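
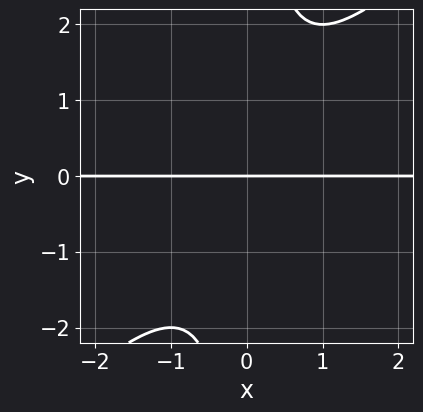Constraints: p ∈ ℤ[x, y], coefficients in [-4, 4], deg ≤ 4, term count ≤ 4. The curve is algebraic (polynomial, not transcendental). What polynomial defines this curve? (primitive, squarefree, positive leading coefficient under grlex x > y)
x^2*y - x*y^2 + y

deg p = 3. The shape is more complex than any degree-2 curve.
From the visible intercepts: every point of the x-axis in the box is on the curve; it crosses the y-axis at the gridline y = 0.
Together with the visible shape, these determine p as stated.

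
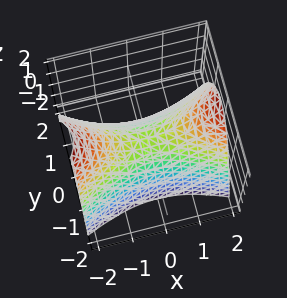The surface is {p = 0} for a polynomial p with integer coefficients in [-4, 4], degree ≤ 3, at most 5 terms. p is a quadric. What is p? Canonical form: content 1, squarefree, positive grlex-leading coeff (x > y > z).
x^2 - 3*y^2 - 2*z

1. The degree is 2 — a hyperbolic paraboloid; a quadric.
2. Symmetries: the x ↦ −x reflection is a symmetry, so x appears only in even powers; it's symmetric under y → −y, forcing even powers of y.
3. From the axis intercepts and sections: it crosses the z-axis at the gridline z = 0; it crosses the x-axis at the gridline x = 0; one y-axis crossing is at y = 0.
4. Assembling these constraints gives the stated polynomial.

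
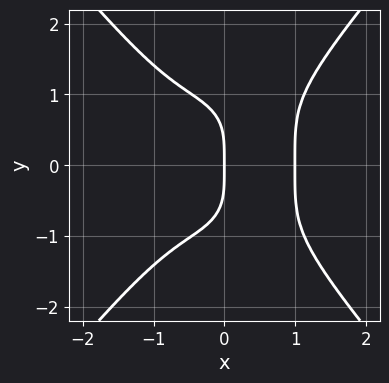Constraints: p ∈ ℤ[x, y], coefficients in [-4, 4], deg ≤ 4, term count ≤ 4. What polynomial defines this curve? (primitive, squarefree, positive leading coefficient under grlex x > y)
2*x^4 - y^4 - 2*x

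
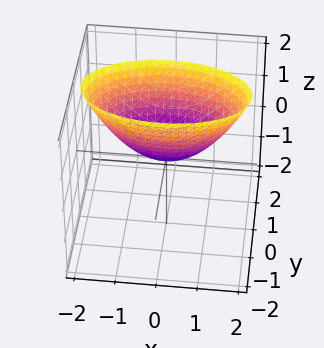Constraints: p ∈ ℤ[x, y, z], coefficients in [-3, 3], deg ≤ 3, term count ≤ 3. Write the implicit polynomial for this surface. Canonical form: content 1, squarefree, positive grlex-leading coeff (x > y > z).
(a) Degree: a single bowl opening along one axis; a quadric, so deg p = 2.
(b) Symmetries: mirror symmetry x ↦ −x ⇒ only even powers of x; it's symmetric under y → −y, forcing even powers of y.
(c) Observable constraints: one z-axis crossing is at z = 0; it crosses the x-axis at the gridline x = 0; it crosses the y-axis at the gridline y = 0.
(d) Putting this together gives p.

x^2 + 3*y^2 - 2*z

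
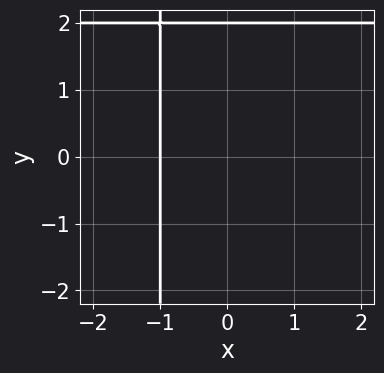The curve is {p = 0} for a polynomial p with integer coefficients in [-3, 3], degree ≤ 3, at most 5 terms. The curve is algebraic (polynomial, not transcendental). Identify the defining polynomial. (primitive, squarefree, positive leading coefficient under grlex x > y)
x*y - 2*x + y - 2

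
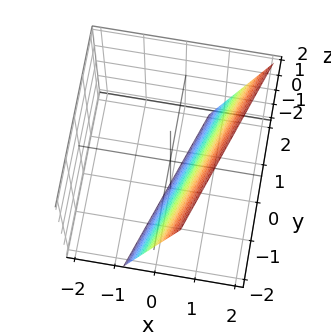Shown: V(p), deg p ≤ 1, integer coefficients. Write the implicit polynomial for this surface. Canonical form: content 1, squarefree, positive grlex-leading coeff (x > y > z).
3*x - y - z - 2

(a) The degree is 1 — the surface is flat (a plane).
(b) Checking where it meets the axes: it meets the z-axis at z = -2 (among the integer gridlines); it crosses the y-axis at the gridline y = -2.
(c) Assembling these constraints gives the stated polynomial.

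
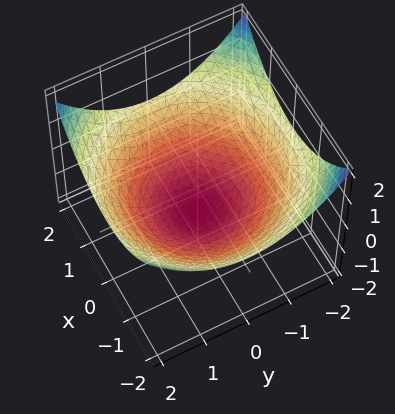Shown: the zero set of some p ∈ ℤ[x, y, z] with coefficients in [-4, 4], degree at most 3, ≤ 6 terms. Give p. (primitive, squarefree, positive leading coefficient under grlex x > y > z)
x^2 + y^2 - 3*z - 3

The degree is 2 — no degree-1 surface has this shape.
By symmetry, the z-axis is an axis of rotation, so x and y enter only as x² + y².
Against the integer gridlines: a circular section at z = 0 has radius between 1 and 2; it meets the z-axis at z = -1 (among the integer gridlines).
The integer polynomial consistent with all of this is the stated p.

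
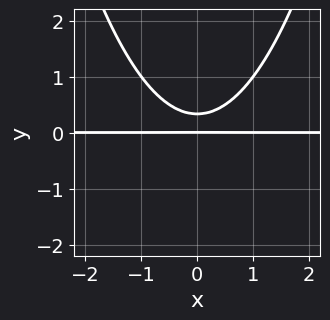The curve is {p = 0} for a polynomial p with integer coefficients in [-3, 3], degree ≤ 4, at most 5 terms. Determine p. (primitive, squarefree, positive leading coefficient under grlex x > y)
2*x^2*y - 3*y^2 + y

(a) Degree: the shape is more complex than any degree-2 curve, so deg p = 3.
(b) Symmetries: the x ↦ −x reflection is a symmetry, so x appears only in even powers.
(c) Observable constraints: the visible x-axis segment lies entirely on the curve; it meets the y-axis at y = 0 (among the integer gridlines).
(d) Putting this together gives p.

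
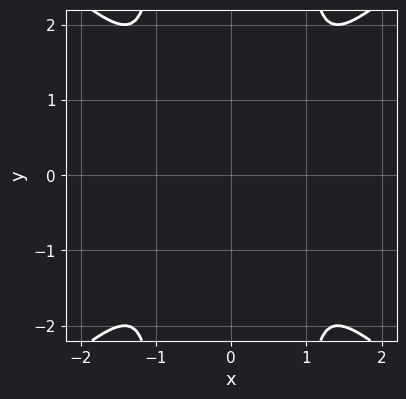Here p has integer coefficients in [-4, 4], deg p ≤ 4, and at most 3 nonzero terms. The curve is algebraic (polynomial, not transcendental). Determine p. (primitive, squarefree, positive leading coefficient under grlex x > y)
1. deg p = 4.
2. Symmetries: the x ↦ −x reflection is a symmetry, so x appears only in even powers; mirror symmetry y ↦ −y ⇒ only even powers of y.
3. These observations pin down the coefficients.

x^4 - x^2*y^2 + y^2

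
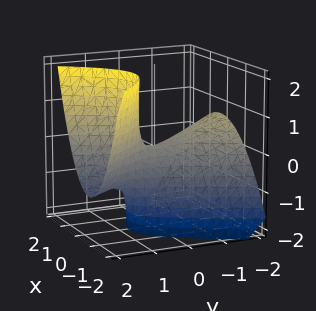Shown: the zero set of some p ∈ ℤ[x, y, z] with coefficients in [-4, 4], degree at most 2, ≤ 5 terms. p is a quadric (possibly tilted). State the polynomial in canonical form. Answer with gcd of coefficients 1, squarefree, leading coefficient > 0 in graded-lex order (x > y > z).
3*x^2 + x*y - y^2 - 3*y*z + 2*z

(a) Degree: the shape is more complex than any degree-1 surface, so deg p = 2.
(b) From the visible intercepts: one x-axis crossing is at x = 0; it meets the z-axis at z = 0 (among the integer gridlines); it crosses the y-axis at the gridline y = 0.
(c) Together with the visible shape, these determine p as stated.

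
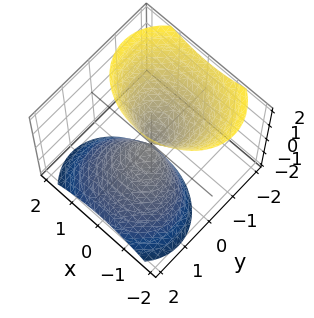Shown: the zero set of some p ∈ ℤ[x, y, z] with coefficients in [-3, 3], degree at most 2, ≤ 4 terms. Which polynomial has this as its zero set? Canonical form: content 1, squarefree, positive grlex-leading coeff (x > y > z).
2*x^2 + 3*y^2 + 3*y*z - z^2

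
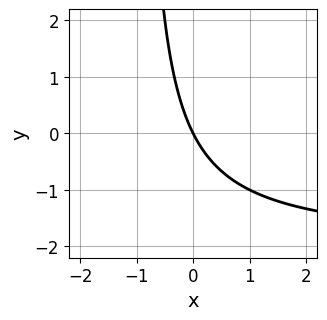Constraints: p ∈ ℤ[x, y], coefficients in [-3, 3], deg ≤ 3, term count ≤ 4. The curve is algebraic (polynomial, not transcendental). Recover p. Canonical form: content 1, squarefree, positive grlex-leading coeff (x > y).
x*y + 2*x + y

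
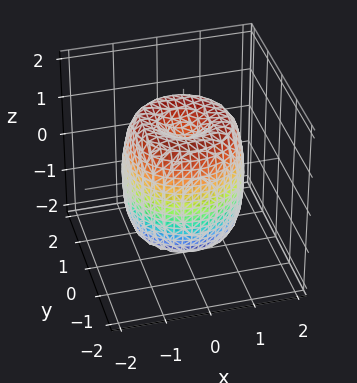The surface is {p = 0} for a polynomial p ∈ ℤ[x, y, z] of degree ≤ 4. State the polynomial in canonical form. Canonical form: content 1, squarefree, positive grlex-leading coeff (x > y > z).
First, deg p = 4. A generic line meets the surface in up to 4 points.
Next, symmetries: rotational symmetry about the z-axis ⇒ p depends on x, y only through x² + y².
Then, from the axis intercepts and sections: a circular section at z = 0 has radius between 1 and 2; among the integer gridlines, it crosses the z-axis at z ∈ {-1, 1}.
Finally, putting this together gives p.

2*x^4 + 4*x^2*y^2 + 2*y^4 - 3*x^2 - 3*y^2 + z^2 - 1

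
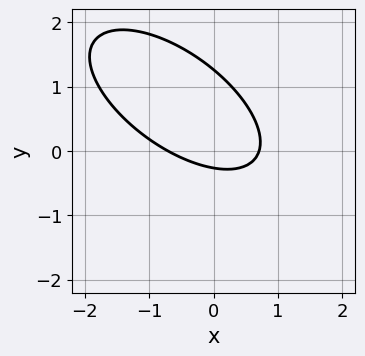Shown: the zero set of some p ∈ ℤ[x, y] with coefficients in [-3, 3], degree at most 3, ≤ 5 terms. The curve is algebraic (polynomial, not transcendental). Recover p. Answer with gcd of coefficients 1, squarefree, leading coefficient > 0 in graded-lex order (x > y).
2*x^2 + 3*x*y + 3*y^2 - 3*y - 1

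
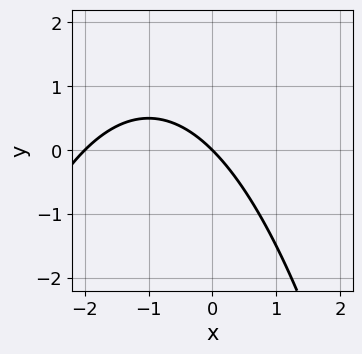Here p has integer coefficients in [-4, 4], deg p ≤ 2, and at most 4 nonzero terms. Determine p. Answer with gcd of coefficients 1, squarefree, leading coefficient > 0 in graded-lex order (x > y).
x^2 + 2*x + 2*y

deg p = 2. A generic line meets the curve in up to 2 points.
From the axis intercepts and sections: the x-axis gridline crossings are at x ∈ {-2, 0}; it crosses the y-axis at the gridline y = 0.
Putting this together gives p.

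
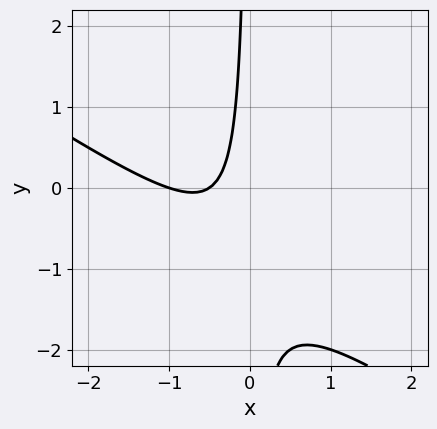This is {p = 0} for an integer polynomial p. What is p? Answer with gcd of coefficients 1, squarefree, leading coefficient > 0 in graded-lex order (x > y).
First, the degree is 2 — the shape is more complex than any degree-1 curve.
Then, from the visible intercepts: it crosses the x-axis at the gridline x = -1; it misses every integer gridline on the y-axis.
Finally, putting this together gives p.

2*x^2 + 3*x*y + 3*x + 1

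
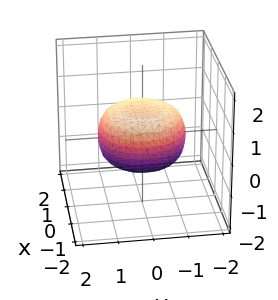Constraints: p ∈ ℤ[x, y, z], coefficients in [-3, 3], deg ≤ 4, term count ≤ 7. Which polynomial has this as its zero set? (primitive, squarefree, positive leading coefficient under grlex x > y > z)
x^4 + 2*x^2*y^2 + y^4 - x^2 - y^2 + 2*z^2 - 1

deg p = 4. No degree-3 surface has this shape.
By symmetry, every cross-section ⟂ z is a circle, so x, y appear only via x² + y².
Against the integer gridlines: a circular section at z = 0 has radius between 1 and 2.
The integer polynomial consistent with all of this is the stated p.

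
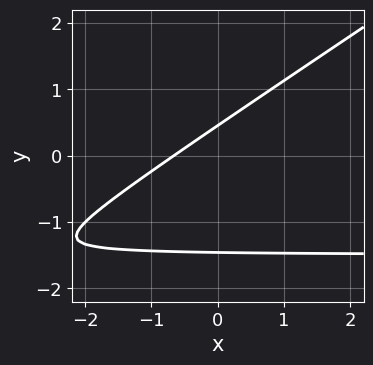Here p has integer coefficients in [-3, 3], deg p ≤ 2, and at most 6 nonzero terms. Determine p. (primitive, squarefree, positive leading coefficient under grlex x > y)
2*x*y - 3*y^2 + 3*x - 3*y + 2

1. deg p = 2. No degree-1 curve has this shape.
2. Solving for integer coefficients yields p as stated.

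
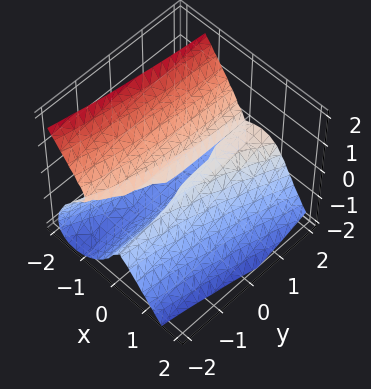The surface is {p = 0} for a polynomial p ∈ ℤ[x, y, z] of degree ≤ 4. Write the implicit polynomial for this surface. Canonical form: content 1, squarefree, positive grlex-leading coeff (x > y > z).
2*x^3 - x^2*y + z^3 + 2*x*z + z^2

(a) The degree is 3 — the shape is more complex than any degree-2 surface.
(b) From the visible intercepts: it crosses the x-axis at the gridline x = 0; the z-axis gridline crossings are at z ∈ {-1, 0}; the visible y-axis segment lies entirely on the surface.
(c) Fitting integer coefficients to these (and the overall shape) gives p.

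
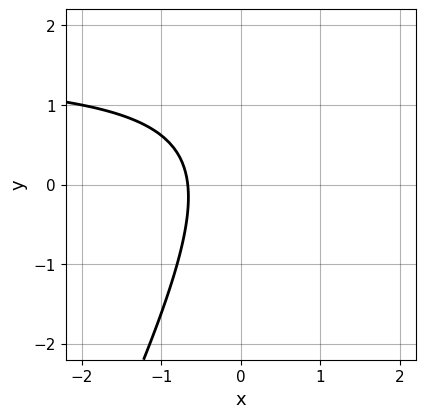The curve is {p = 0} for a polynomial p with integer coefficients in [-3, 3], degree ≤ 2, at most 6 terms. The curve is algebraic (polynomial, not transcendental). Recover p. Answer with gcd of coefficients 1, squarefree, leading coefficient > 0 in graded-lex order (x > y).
(a) The degree is 2 — the shape is more complex than any degree-1 curve.
(b) Reading off the gridlines: it misses every integer gridline on the y-axis.
(c) Matching integer coefficients to the picture gives p.

2*x*y - y^2 - 3*x + y - 2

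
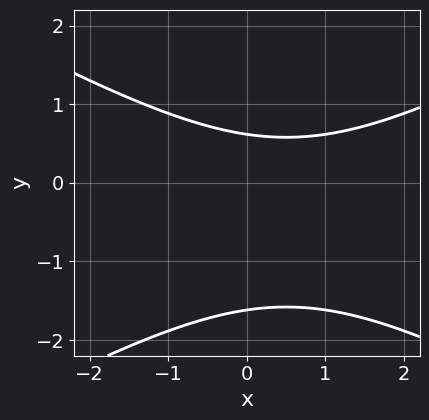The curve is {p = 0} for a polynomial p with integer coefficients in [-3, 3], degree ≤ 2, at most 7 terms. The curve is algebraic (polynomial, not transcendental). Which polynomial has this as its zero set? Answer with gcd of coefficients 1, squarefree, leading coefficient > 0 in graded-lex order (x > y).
x^2 - 3*y^2 - x - 3*y + 3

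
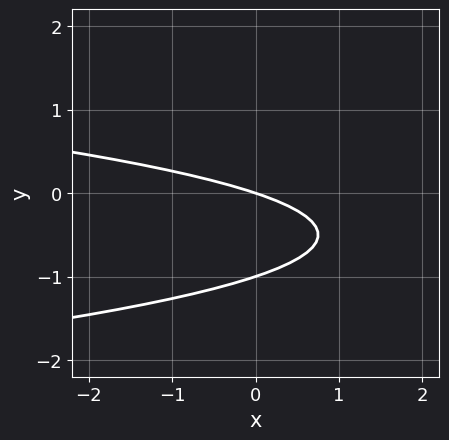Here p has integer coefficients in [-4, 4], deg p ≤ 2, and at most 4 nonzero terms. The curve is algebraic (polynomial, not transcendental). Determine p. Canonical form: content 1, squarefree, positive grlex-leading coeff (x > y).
3*y^2 + x + 3*y

First, the degree is 2 — a generic line meets the curve in up to 2 points.
Then, checking where it meets the axes: one x-axis crossing is at x = 0; among the integer gridlines, it crosses the y-axis at y ∈ {-1, 0}.
Finally, solving for integer coefficients yields p as stated.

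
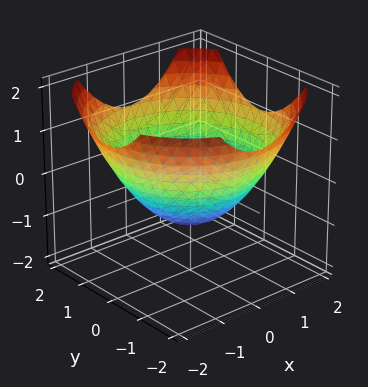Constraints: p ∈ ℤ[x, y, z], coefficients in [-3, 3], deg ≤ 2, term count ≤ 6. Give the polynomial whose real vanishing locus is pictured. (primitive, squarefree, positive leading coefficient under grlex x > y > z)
x^2 + y^2 - 2*z - 2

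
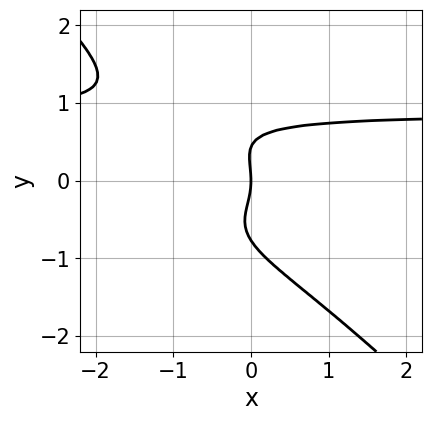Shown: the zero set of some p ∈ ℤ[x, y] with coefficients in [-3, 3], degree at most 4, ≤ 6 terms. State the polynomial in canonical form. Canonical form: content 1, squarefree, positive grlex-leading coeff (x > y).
3*x*y^3 + 3*y^4 + y^3 - y^2 - 2*x

(a) The degree is 4 — a generic line meets the curve in up to 4 points.
(b) From the axis intercepts and sections: one x-axis crossing is at x = 0; it crosses the y-axis at the gridline y = 0.
(c) Together with the visible shape, these determine p as stated.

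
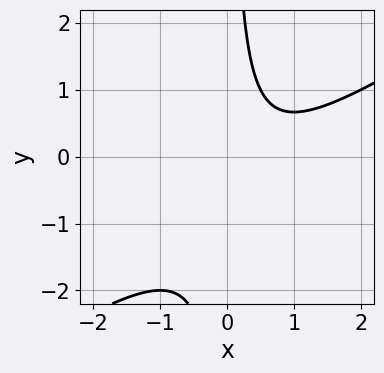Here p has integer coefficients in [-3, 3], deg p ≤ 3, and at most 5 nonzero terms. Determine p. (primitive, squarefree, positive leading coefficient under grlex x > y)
2*x^2 - 3*x*y - 2*x + 2

(a) The degree is 2 — a generic line meets the curve in up to 2 points.
(b) Observable constraints: it misses every integer gridline on the x-axis; the curve avoids every integer y-axis point in the box.
(c) Matching integer coefficients to the picture gives p.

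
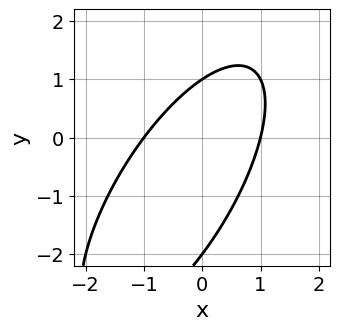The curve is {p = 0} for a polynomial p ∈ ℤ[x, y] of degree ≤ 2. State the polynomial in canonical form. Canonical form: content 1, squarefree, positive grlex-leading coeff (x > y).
Degree: a generic line meets the curve in up to 2 points, so deg p = 2.
Against the integer gridlines: among the integer gridlines, it crosses the y-axis at y ∈ {-2, 1}; among the integer gridlines, it crosses the x-axis at x ∈ {-1, 1}.
Fitting integer coefficients to these (and the overall shape) gives p.

2*x^2 - 2*x*y + y^2 + y - 2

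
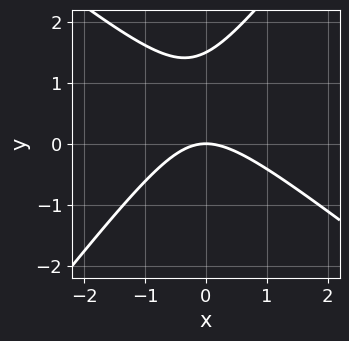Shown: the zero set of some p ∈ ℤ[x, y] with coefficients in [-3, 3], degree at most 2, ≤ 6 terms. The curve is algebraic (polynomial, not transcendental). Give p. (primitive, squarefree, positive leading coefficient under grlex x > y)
2*x^2 + x*y - 2*y^2 + 3*y

1. The degree is 2 — the shape is more complex than any degree-1 curve.
2. Reading off the gridlines: it crosses the y-axis at the gridline y = 0; one x-axis crossing is at x = 0.
3. Solving for integer coefficients yields p as stated.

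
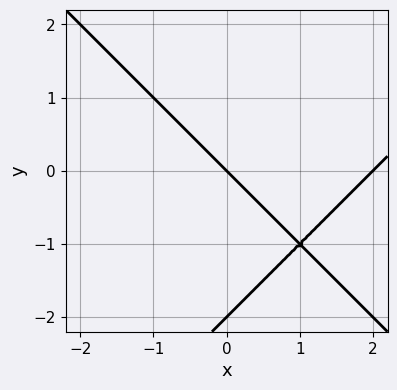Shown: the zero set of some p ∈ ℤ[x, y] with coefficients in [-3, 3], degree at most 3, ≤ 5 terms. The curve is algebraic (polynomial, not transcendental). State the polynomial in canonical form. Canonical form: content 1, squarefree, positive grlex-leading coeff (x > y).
1. The degree is 2 — a generic line meets the curve in up to 2 points.
2. Reading off the gridlines: the x-axis gridline crossings are at x ∈ {0, 2}; among the integer gridlines, it crosses the y-axis at y ∈ {-2, 0}.
3. The integer polynomial consistent with all of this is the stated p.

x^2 - y^2 - 2*x - 2*y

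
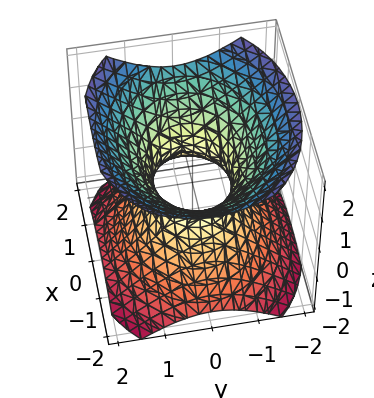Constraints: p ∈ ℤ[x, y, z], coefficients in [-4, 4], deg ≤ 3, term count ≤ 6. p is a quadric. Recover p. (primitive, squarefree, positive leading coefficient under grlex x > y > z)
2*x^2 + 3*y^2 - 3*z^2 - 2

The degree is 2 — one connected sheet with a waist; a quadric.
Symmetries: it's symmetric under z → −z, forcing even powers of z; the y ↦ −y reflection is a symmetry, so y appears only in even powers; the x ↦ −x reflection is a symmetry, so x appears only in even powers.
Checking where it meets the axes: the x-axis gridline crossings are at x ∈ {-1, 1}; the surface avoids every integer z-axis point in the box.
Putting this together gives p.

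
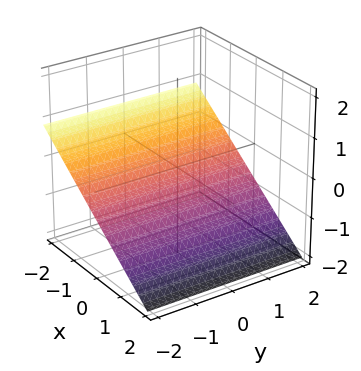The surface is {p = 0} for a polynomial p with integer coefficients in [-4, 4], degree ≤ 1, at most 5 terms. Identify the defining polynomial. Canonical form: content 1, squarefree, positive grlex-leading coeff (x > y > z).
(a) deg p = 1. The surface is flat (a plane).
(b) Checking where it meets the axes: no y-intercept at any integer in the box; it meets the x-axis at x = -1 (among the integer gridlines).
(c) These observations pin down the coefficients.

2*x + 3*z + 2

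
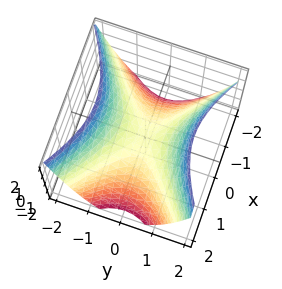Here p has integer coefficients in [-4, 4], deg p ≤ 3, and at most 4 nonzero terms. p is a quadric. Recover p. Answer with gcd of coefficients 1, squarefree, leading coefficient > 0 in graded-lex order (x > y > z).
2*x^2 - 3*y^2 + 3*z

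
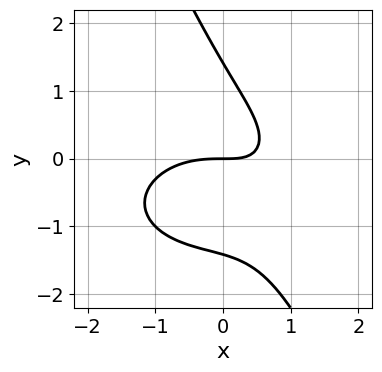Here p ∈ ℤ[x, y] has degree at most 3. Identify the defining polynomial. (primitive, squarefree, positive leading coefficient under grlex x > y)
x^3 + 2*x*y^2 + y^3 + 2*x*y - 2*y

Degree: a generic line meets the curve in up to 3 points, so deg p = 3.
From the axis intercepts and sections: it crosses the x-axis at the gridline x = 0; one y-axis crossing is at y = 0.
Putting this together gives p.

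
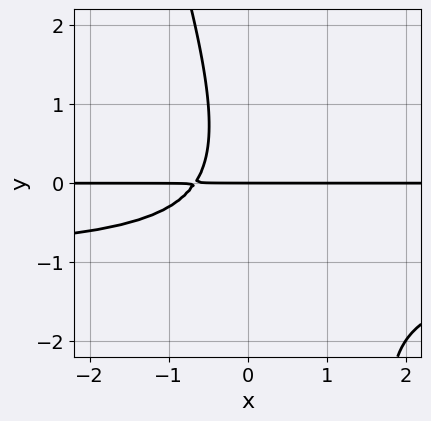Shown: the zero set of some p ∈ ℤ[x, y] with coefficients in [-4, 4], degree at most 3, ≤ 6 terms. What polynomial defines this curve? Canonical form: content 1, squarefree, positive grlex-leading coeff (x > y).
1. The degree is 3 — no degree-2 curve has this shape.
2. Against the integer gridlines: every point of the x-axis in the box is on the curve; one y-axis crossing is at y = 0.
3. Matching integer coefficients to the picture gives p.

3*x*y^2 + y^3 + 3*x*y + 2*y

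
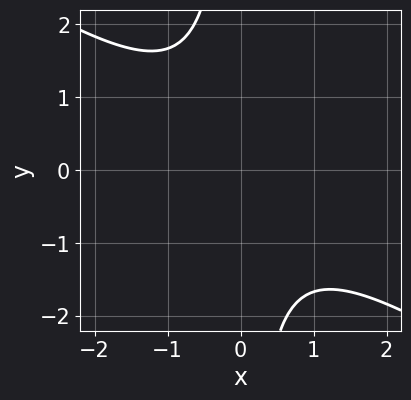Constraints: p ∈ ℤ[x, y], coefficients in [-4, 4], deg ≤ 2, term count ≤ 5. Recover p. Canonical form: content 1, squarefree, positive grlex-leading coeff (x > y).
1. deg p = 2.
2. Against the integer gridlines: the curve avoids every integer y-axis point in the box; the curve avoids every integer x-axis point in the box.
3. Assembling these constraints gives the stated polynomial.

2*x^2 + 3*x*y + 3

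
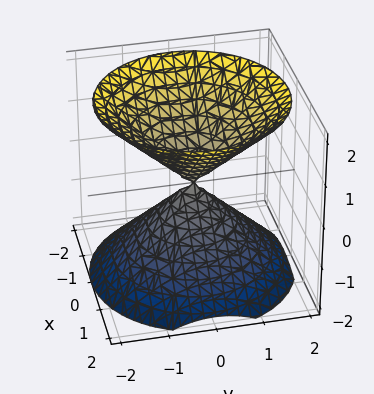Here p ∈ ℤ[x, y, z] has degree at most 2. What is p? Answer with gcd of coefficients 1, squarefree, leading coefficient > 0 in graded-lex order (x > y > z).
(a) The picture has 2 separate pieces. They look like related sheets of one shape, so recover p as a whole.
(b) deg p = 2. A double cone through the origin; a quadric.
(c) Symmetries: mirror symmetry z ↦ −z ⇒ only even powers of z; rotational symmetry about the z-axis ⇒ p depends on x, y only through x² + y².
(d) Reading off the gridlines: one x-axis crossing is at x = 0; one z-axis crossing is at z = 0.
(e) Solving for integer coefficients yields p as stated.

x^2 + y^2 - z^2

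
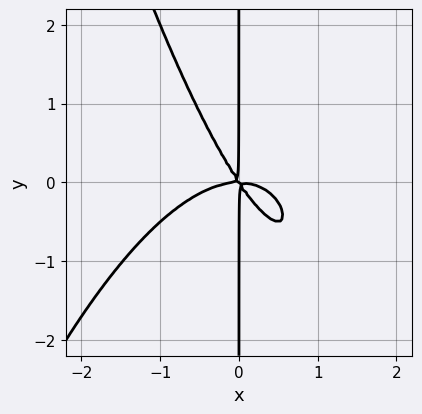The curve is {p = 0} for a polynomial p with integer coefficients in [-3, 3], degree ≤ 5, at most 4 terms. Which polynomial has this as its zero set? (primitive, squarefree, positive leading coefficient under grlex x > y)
2*x^4 + 3*x^2*y + 2*x*y^2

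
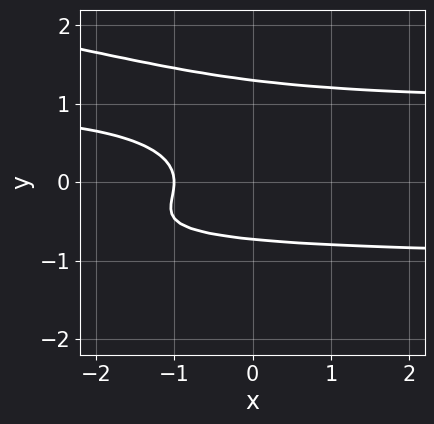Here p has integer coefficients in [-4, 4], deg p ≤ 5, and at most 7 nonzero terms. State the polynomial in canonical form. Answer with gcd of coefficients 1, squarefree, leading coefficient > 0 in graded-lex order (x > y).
(a) Degree: a generic line meets the curve in up to 4 points, so deg p = 4.
(b) Observable constraints: one x-axis crossing is at x = -1.
(c) These observations pin down the coefficients.

3*y^4 + 2*x*y^2 - 3*y^3 - 2*x - 2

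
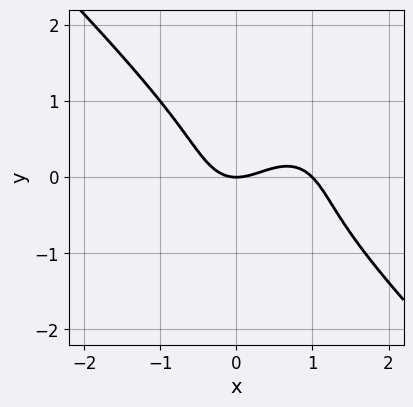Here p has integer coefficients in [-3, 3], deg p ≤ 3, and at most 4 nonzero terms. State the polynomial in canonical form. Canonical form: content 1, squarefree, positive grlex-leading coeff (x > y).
x^3 + y^3 - x^2 + y

(a) The degree is 3 — no degree-2 curve has this shape.
(b) Reading off the gridlines: it crosses the y-axis at the gridline y = 0; among the integer gridlines, it crosses the x-axis at x ∈ {0, 1}.
(c) Solving for integer coefficients yields p as stated.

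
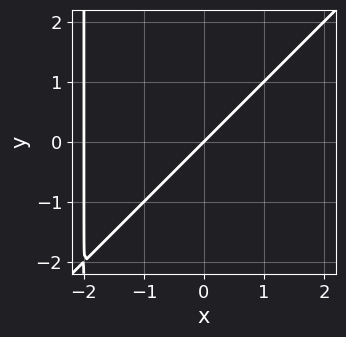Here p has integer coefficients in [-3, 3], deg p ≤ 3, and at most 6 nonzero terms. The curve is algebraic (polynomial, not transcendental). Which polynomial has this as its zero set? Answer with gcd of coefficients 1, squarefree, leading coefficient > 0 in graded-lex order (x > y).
x^2 - x*y + 2*x - 2*y

The degree is 2 — a generic line meets the curve in up to 2 points.
Against the integer gridlines: among the integer gridlines, it crosses the x-axis at x ∈ {-2, 0}; it meets the y-axis at y = 0 (among the integer gridlines).
These observations pin down the coefficients.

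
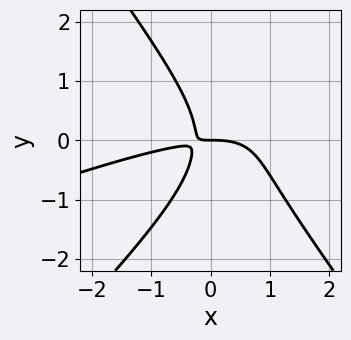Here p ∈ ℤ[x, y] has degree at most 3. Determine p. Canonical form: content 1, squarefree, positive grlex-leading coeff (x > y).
1. deg p = 3. A generic line meets the curve in up to 3 points.
2. From the axis intercepts and sections: one x-axis crossing is at x = 0; one y-axis crossing is at y = 0.
3. Matching integer coefficients to the picture gives p.

x^3 - 3*x^2*y + 2*y^3 + 3*x*y + y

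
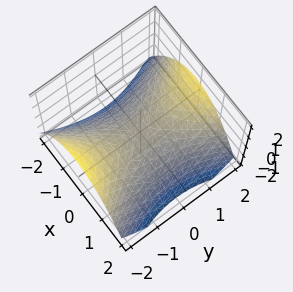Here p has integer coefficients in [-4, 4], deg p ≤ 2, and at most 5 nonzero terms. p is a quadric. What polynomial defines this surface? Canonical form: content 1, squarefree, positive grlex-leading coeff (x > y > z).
2*x^2 - y^2 + 3*z

(a) The degree is 2 — a hyperbolic paraboloid; a quadric.
(b) Symmetries: the x ↦ −x reflection is a symmetry, so x appears only in even powers; mirror symmetry y ↦ −y ⇒ only even powers of y.
(c) Checking where it meets the axes: it meets the z-axis at z = 0 (among the integer gridlines); it meets the x-axis at x = 0 (among the integer gridlines); it meets the y-axis at y = 0 (among the integer gridlines).
(d) These observations pin down the coefficients.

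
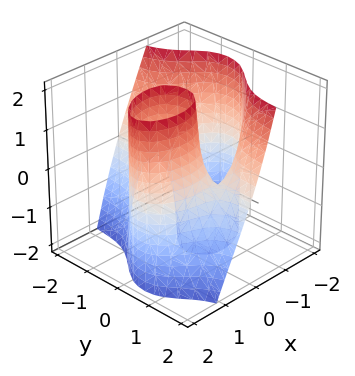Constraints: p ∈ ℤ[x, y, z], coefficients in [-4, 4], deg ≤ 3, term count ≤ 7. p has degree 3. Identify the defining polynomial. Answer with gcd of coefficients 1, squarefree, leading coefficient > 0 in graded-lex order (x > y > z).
x^3 - x^2*y + 3*x*y^2 + y^2*z - 3*x

First, deg p = 3. A generic line meets the surface in up to 3 points.
Then, from the visible intercepts: the visible z-axis segment lies entirely on the surface; it crosses the x-axis at the gridline x = 0.
Finally, matching integer coefficients to the picture gives p. Check: (0, -2, 0) on the y-axis lies on the surface, and p(0, -2, 0) = 0. ✓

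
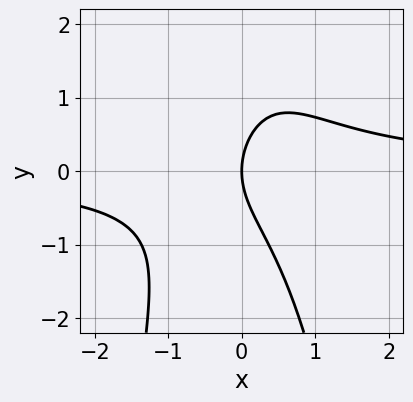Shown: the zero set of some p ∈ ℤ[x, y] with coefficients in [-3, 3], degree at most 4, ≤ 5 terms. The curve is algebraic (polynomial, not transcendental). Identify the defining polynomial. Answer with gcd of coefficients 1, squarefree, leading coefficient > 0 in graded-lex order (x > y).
2*x^2*y + y^2 - 2*x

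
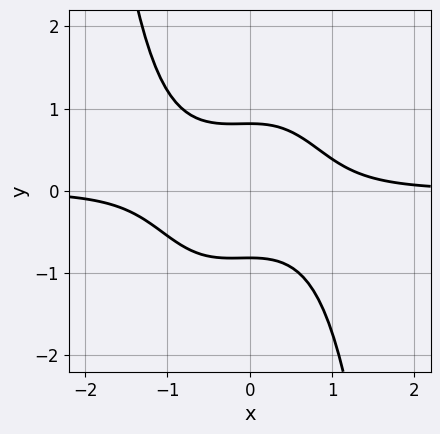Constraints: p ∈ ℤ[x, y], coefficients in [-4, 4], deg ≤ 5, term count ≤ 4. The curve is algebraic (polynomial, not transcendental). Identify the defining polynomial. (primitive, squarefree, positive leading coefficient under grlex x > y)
3*x^3*y + x^2*y + 3*y^2 - 2

1. deg p = 4. The shape is more complex than any degree-3 curve.
2. Reading off the gridlines: the curve avoids every integer x-axis point in the box.
3. Fitting integer coefficients to these (and the overall shape) gives p.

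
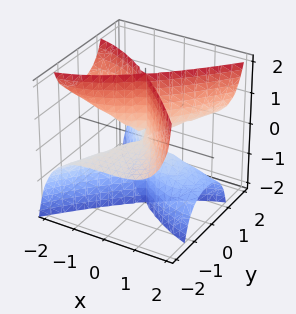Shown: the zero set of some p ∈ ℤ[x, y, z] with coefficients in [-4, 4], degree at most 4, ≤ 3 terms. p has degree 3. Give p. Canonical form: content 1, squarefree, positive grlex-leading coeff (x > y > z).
The picture has 2 separate pieces. Treating them together as one polynomial.
Degree: a generic line meets the surface in up to 3 points, so deg p = 3.
Checking where it meets the axes: it meets the x-axis at x = 0 (among the integer gridlines); every point of the y-axis in the box is on the surface.
Putting this together gives p. Check: (0, 0, -2) on the z-axis lies on the surface, and p(0, 0, -2) = 0. ✓

x^3 + 2*x^2*z - 3*y^2*z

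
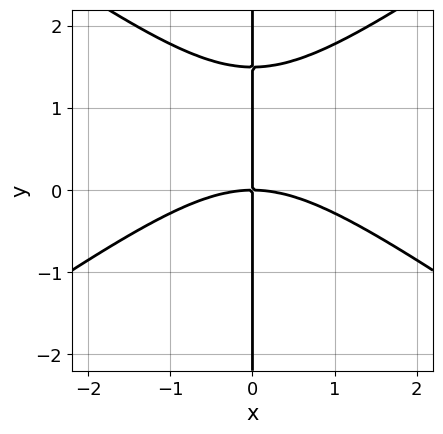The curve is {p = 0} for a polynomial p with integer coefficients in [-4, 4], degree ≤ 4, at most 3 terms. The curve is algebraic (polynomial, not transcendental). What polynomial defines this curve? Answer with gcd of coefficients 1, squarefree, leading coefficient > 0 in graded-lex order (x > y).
x^3 - 2*x*y^2 + 3*x*y

1. deg p = 3. The shape is more complex than any degree-2 curve.
2. Against the integer gridlines: it crosses the x-axis at the gridline x = 0; every point of the y-axis in the box is on the curve.
3. Together with the visible shape, these determine p as stated.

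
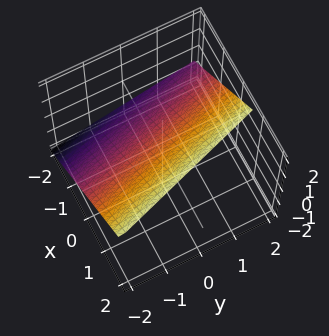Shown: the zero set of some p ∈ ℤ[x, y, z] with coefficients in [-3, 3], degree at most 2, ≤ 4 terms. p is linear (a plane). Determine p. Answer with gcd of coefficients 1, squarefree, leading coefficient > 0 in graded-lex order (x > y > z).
(a) The degree is 1 — every cross-section is a straight line — this is a plane.
(b) Against the integer gridlines: it meets the y-axis at y = -2 (among the integer gridlines).
(c) Matching integer coefficients to the picture gives p.

3*x + y - 3*z + 2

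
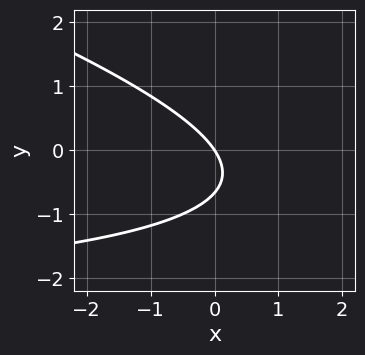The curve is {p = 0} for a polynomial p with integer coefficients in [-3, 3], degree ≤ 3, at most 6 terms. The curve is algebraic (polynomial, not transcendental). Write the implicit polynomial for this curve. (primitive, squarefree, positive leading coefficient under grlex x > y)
x*y + 3*y^2 + 3*x + 2*y

The degree is 2 — the shape is more complex than any degree-1 curve.
Checking where it meets the axes: it meets the x-axis at x = 0 (among the integer gridlines); it meets the y-axis at y = 0 (among the integer gridlines).
Together with the visible shape, these determine p as stated.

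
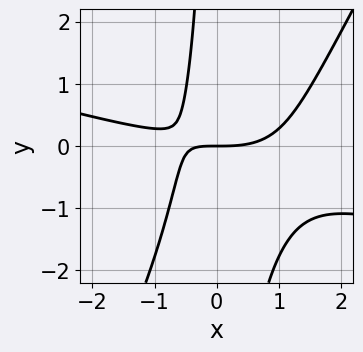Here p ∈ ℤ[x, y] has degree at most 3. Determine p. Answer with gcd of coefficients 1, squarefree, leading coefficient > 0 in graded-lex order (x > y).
First, the degree is 3 — no degree-2 curve has this shape.
Then, from the visible intercepts: one y-axis crossing is at y = 0; it crosses the x-axis at the gridline x = 0.
Finally, together with the visible shape, these determine p as stated.

x^3 + 3*x^2*y - 2*x*y^2 - 3*x*y - 3*y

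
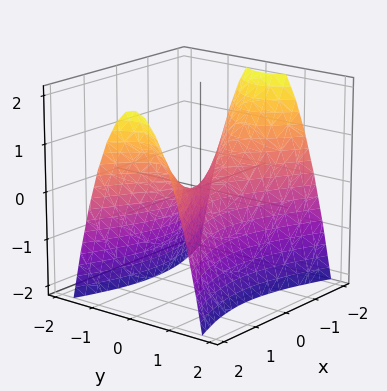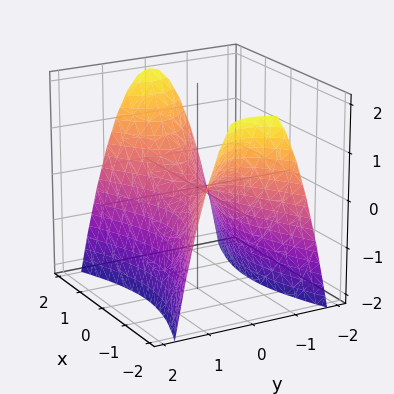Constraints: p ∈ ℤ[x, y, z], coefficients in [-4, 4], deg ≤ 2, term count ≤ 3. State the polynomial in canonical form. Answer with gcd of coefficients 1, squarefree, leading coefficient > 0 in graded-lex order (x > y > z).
deg p = 2.
Symmetries: mirror symmetry y ↦ −y ⇒ only even powers of y; mirror symmetry x ↦ −x ⇒ only even powers of x.
From the axis intercepts and sections: it crosses the y-axis at the gridline y = 0; one x-axis crossing is at x = 0.
Together with the visible shape, these determine p as stated.

x^2 - 3*y^2 - 2*z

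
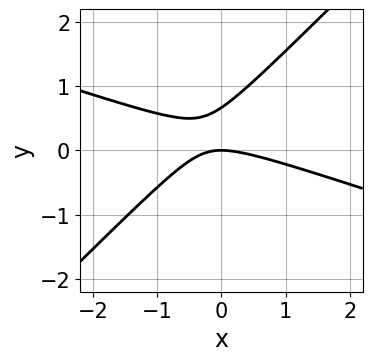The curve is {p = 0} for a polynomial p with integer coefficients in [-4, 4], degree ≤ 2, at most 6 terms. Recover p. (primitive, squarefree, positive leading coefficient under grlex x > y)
x^2 + 2*x*y - 3*y^2 + 2*y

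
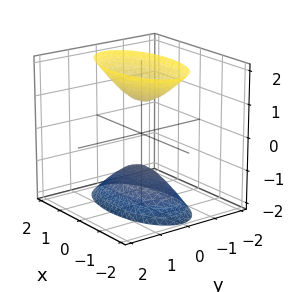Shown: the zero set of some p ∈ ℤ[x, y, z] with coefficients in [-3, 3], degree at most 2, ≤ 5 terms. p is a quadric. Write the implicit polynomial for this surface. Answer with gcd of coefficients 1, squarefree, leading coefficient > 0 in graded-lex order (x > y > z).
(a) I count 2 distinct pieces. Treating them together as one polynomial.
(b) The degree is 2 — two separate bowl-shaped sheets opening away from each other; a quadric.
(c) Symmetries: it's symmetric under x → −x, forcing even powers of x; mirror symmetry z ↦ −z ⇒ only even powers of z; mirror symmetry y ↦ −y ⇒ only even powers of y.
(d) Observable constraints: the z-axis gridline crossings are at z ∈ {-1, 1}; it misses every integer gridline on the x-axis; the surface avoids every integer y-axis point in the box.
(e) Together with the visible shape, these determine p as stated.

x^2 + 3*y^2 - z^2 + 1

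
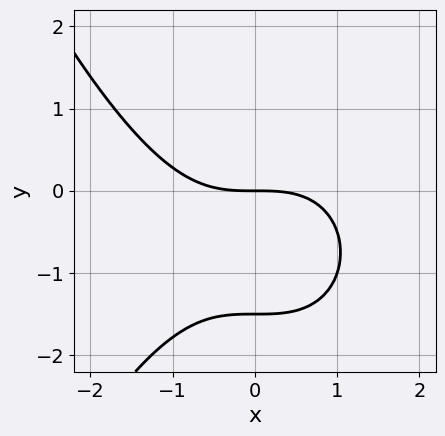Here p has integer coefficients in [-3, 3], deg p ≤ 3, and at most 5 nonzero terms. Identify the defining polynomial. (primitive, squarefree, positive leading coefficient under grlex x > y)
The degree is 3 — the shape is more complex than any degree-2 curve.
From the visible intercepts: one y-axis crossing is at y = 0; one x-axis crossing is at x = 0.
Together with the visible shape, these determine p as stated.

x^3 + 2*y^2 + 3*y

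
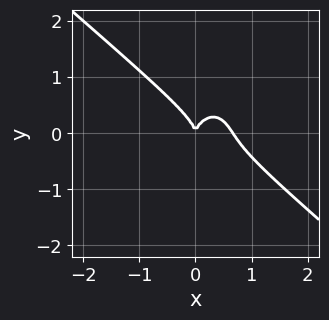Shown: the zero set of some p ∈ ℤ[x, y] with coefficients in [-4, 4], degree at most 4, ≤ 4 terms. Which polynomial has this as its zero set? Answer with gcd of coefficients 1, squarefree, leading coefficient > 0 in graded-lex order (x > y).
3*x^3 + 2*x^2*y + 2*y^3 - 2*x^2

1. Degree: no degree-2 curve has this shape, so deg p = 3.
2. Against the integer gridlines: one y-axis crossing is at y = 0; one x-axis crossing is at x = 0.
3. Solving for integer coefficients yields p as stated.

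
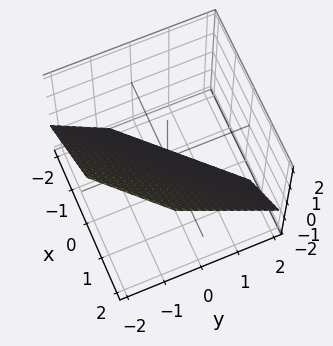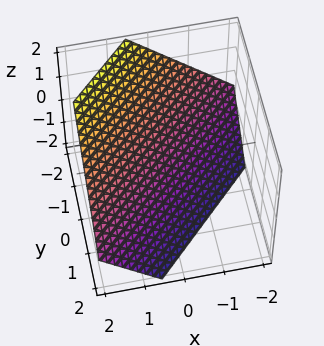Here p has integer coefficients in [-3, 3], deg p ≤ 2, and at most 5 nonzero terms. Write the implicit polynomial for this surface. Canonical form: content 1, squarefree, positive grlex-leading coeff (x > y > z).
3*x - 3*y - 3*z - 2

(a) The degree is 1 — the surface is flat (a plane).
(b) Matching integer coefficients to the picture gives p.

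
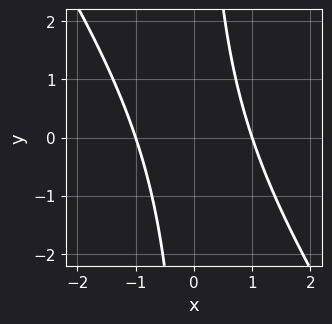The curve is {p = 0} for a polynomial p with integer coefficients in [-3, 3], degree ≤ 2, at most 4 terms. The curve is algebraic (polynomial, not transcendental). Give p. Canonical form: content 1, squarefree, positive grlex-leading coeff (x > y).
3*x^2 + 2*x*y - 3

1. Degree: no degree-1 curve has this shape, so deg p = 2.
2. From the visible intercepts: among the integer gridlines, it crosses the x-axis at x ∈ {-1, 1}; the curve avoids every integer y-axis point in the box.
3. Solving for integer coefficients yields p as stated.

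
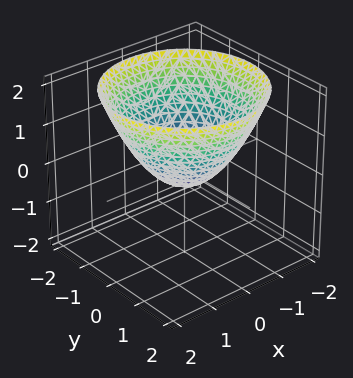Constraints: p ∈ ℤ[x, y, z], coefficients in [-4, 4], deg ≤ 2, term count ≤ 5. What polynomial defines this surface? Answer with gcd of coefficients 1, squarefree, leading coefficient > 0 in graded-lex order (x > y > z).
2*x^2 + 2*y^2 - 3*z - 1

First, deg p = 2.
Then, symmetries: the surface is invariant under rotation about z: p = q(x² + y², z).
Next, checking where it meets the axes: a circular section at z = 1 has radius between 1 and 2.
Finally, the integer polynomial consistent with all of this is the stated p.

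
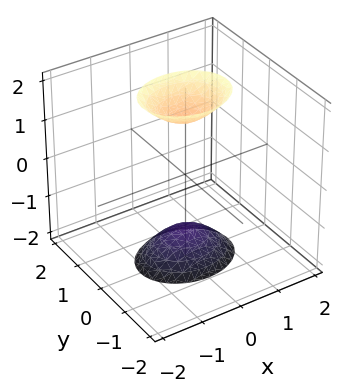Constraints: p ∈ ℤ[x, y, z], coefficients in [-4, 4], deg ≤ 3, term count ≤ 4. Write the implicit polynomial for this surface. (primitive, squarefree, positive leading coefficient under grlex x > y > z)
2*x^2 + 3*y^2 - z^2 + 2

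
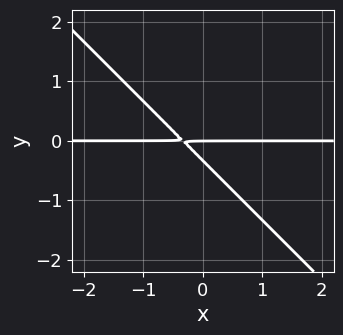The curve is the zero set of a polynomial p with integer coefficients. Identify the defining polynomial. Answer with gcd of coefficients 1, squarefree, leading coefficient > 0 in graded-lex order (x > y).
3*x*y + 3*y^2 + y

Degree: the shape is more complex than any degree-1 curve, so deg p = 2.
Observable constraints: every point of the x-axis in the box is on the curve; it crosses the y-axis at the gridline y = 0.
Putting this together gives p.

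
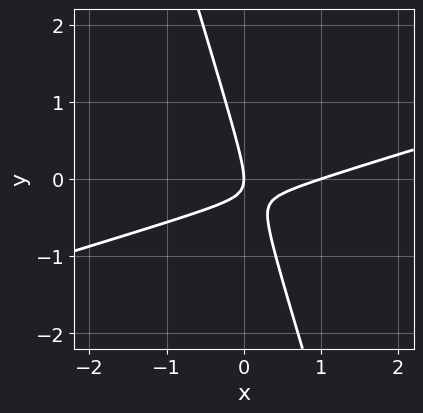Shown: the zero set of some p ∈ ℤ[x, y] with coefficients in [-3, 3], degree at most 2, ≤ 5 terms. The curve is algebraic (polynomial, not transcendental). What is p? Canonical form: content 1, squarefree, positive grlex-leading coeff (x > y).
x^2 - 3*x*y - y^2 - x

First, degree: the shape is more complex than any degree-1 curve, so deg p = 2.
Then, checking where it meets the axes: among the integer gridlines, it crosses the x-axis at x ∈ {0, 1}; it crosses the y-axis at the gridline y = 0.
Finally, together with the visible shape, these determine p as stated.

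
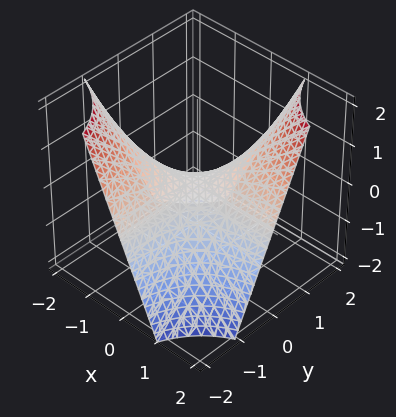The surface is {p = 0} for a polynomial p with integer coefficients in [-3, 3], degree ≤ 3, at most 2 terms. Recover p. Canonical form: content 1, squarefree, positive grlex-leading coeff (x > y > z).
First, the degree is 2 — a hyperbolic paraboloid; a quadric.
Next, from the axis intercepts and sections: every point of the x-axis in the box is on the surface; one z-axis crossing is at z = 0.
Finally, fitting integer coefficients to these (and the overall shape) gives p.

x*y - z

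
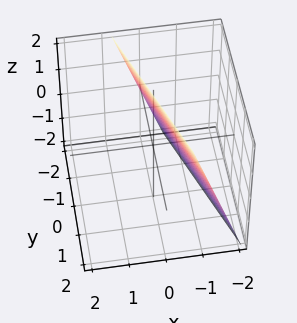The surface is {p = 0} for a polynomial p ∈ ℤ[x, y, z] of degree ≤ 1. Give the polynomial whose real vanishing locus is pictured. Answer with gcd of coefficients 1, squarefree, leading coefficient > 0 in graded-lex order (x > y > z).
deg p = 1. The surface is flat (a plane).
Observable constraints: it meets the y-axis at y = -2 (among the integer gridlines); it meets the z-axis at z = 2 (among the integer gridlines).
Together with the visible shape, these determine p as stated.

3*x + y - z + 2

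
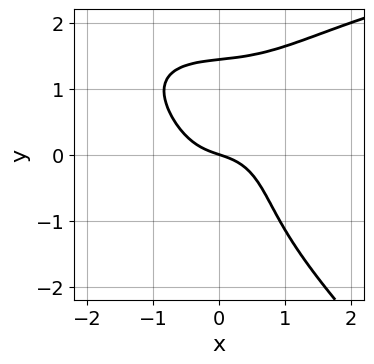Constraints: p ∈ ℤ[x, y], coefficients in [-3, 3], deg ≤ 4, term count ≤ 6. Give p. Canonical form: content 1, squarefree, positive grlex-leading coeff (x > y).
Degree: no degree-3 curve has this shape, so deg p = 4.
Observable constraints: it meets the x-axis at x = 0 (among the integer gridlines); it crosses the y-axis at the gridline y = 0.
Matching integer coefficients to the picture gives p.

x^3*y + y^4 - 3*x^3 - x - 3*y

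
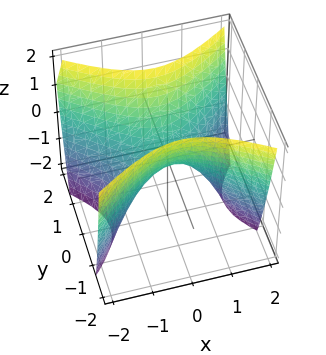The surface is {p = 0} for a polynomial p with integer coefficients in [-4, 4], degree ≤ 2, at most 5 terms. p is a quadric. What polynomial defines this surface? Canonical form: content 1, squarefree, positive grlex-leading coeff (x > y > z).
2*x^2 - 3*y^2 + 2*z

First, deg p = 2.
Then, symmetries: mirror symmetry y ↦ −y ⇒ only even powers of y; mirror symmetry x ↦ −x ⇒ only even powers of x.
Then, reading off the gridlines: it meets the x-axis at x = 0 (among the integer gridlines); it meets the z-axis at z = 0 (among the integer gridlines); it meets the y-axis at y = 0 (among the integer gridlines).
Finally, these observations pin down the coefficients.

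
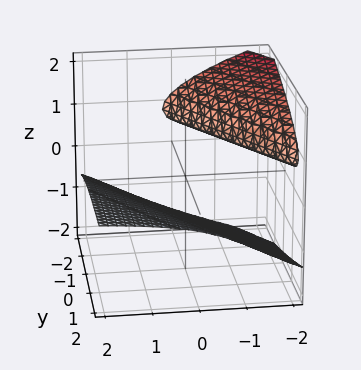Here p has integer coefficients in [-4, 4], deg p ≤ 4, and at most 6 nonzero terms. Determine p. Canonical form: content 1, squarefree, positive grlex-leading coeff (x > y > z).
2*z^3 + 3*x*z + 2*y*z + 2

(a) I count 2 distinct pieces. Treating them together as one polynomial.
(b) The degree is 3 — a generic line meets the surface in up to 3 points.
(c) Against the integer gridlines: it misses every integer gridline on the x-axis; it misses every integer gridline on the y-axis; it crosses the z-axis at the gridline z = -1.
(d) The integer polynomial consistent with all of this is the stated p.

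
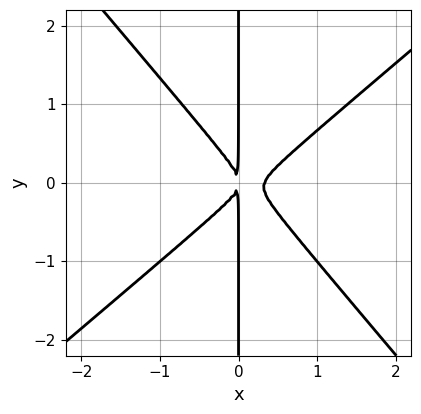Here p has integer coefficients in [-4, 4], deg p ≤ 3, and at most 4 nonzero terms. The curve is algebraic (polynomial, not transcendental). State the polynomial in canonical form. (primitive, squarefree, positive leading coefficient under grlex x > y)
The degree is 3 — no degree-2 curve has this shape.
From the visible intercepts: the visible y-axis segment lies entirely on the curve.
Matching integer coefficients to the picture gives p.

3*x^3 - x^2*y - 3*x*y^2 - x^2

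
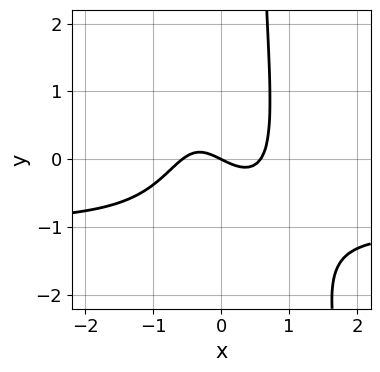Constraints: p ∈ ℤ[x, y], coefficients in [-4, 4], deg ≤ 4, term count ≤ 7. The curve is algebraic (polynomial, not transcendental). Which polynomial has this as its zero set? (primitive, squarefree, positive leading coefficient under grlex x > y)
(a) Degree: no degree-3 curve has this shape, so deg p = 4.
(b) Against the integer gridlines: it crosses the x-axis at the gridline x = 0; it crosses the y-axis at the gridline y = 0.
(c) Fitting integer coefficients to these (and the overall shape) gives p.

3*x^3*y + x^2*y^2 + 3*x^3 - x - 2*y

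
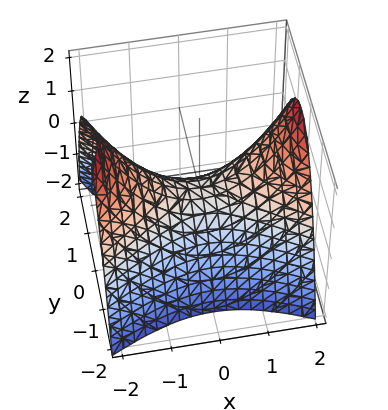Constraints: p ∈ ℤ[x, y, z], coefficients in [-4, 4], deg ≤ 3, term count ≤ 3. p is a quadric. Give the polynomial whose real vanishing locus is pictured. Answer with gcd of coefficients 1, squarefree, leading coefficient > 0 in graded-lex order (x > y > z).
(a) Degree: a hyperbolic paraboloid; a quadric, so deg p = 2.
(b) Symmetries: it's symmetric under y → −y, forcing even powers of y; mirror symmetry x ↦ −x ⇒ only even powers of x.
(c) Checking where it meets the axes: one x-axis crossing is at x = 0; one y-axis crossing is at y = 0; it crosses the z-axis at the gridline z = 0.
(d) Fitting integer coefficients to these (and the overall shape) gives p.

x^2 - 2*y^2 - 2*z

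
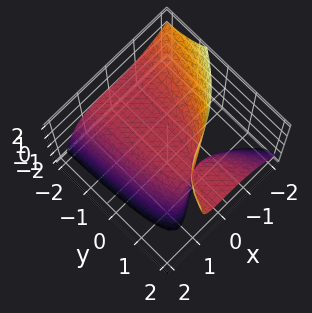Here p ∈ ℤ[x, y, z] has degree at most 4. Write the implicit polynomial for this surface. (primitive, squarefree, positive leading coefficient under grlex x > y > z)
x^3 + x*y*z - 2*y*z + 2*z

1. deg p = 3. The shape is more complex than any degree-2 surface.
2. Against the integer gridlines: every point of the y-axis in the box is on the surface; it meets the z-axis at z = 0 (among the integer gridlines); it meets the x-axis at x = 0 (among the integer gridlines).
3. Together with the visible shape, these determine p as stated.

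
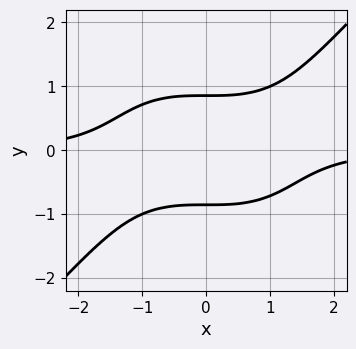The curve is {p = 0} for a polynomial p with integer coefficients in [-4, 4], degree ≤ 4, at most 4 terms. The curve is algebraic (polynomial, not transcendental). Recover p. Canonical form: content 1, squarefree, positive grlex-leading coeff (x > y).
Degree: no degree-3 curve has this shape, so deg p = 4.
From the axis intercepts and sections: no x-intercept at any integer in the box.
Together with the visible shape, these determine p as stated.

x^3*y - y^4 - 2*y^2 + 2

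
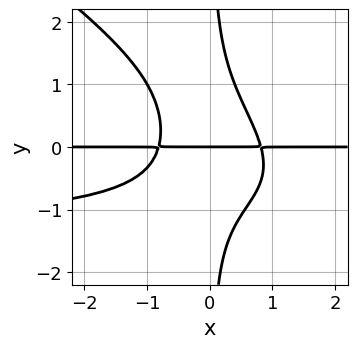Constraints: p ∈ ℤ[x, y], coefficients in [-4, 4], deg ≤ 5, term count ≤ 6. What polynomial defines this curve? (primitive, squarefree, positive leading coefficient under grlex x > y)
The degree is 4 — no degree-3 curve has this shape.
Checking where it meets the axes: it meets the y-axis at y = 0 (among the integer gridlines); the visible x-axis segment lies entirely on the curve.
Putting this together gives p.

2*x^2*y^2 + 3*x*y^3 + 3*x^2*y - 2*y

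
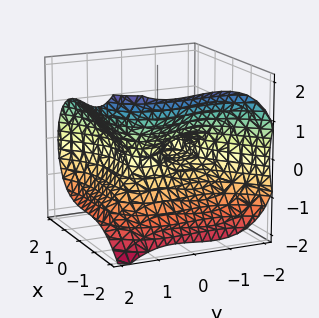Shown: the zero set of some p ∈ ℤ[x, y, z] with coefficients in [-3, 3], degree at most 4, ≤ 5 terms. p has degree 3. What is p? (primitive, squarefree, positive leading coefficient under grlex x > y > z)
x^3 - y^3 + 3*z^2 + y

First, the degree is 3 — no degree-2 surface has this shape.
Then, from the axis intercepts and sections: it crosses the x-axis at the gridline x = 0; one z-axis crossing is at z = 0; among the integer gridlines, it crosses the y-axis at y ∈ {-1, 0, 1}.
Finally, solving for integer coefficients yields p as stated.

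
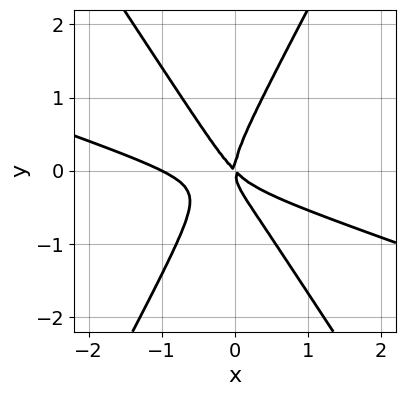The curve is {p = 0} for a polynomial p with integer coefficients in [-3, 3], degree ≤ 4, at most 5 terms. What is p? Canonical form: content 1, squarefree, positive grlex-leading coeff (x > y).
x^3 + 3*x^2*y - y^3 + x^2 + x*y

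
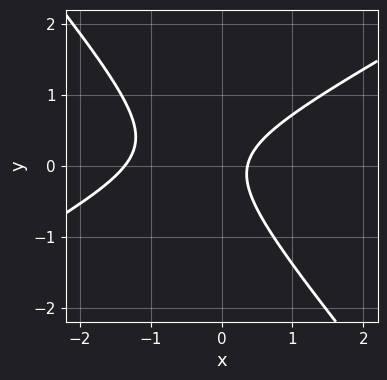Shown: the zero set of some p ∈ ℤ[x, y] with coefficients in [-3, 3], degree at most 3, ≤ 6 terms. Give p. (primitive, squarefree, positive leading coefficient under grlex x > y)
1. Degree: the shape is more complex than any degree-1 curve, so deg p = 2.
2. Against the integer gridlines: no y-intercept at any integer in the box.
3. Fitting integer coefficients to these (and the overall shape) gives p.

2*x^2 - 2*x*y - 3*y^2 + 2*x - 1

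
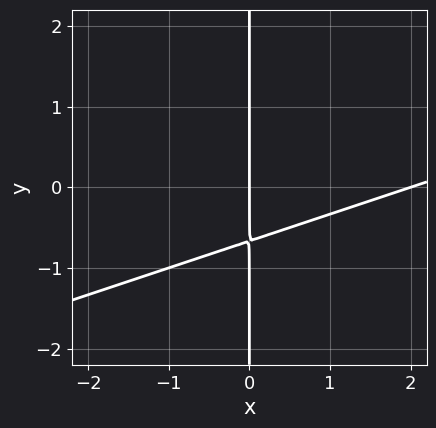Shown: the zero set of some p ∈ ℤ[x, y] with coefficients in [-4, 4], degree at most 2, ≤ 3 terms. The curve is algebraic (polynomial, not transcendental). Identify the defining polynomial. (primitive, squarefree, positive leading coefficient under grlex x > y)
x^2 - 3*x*y - 2*x

First, degree: the shape is more complex than any degree-1 curve, so deg p = 2.
Next, checking where it meets the axes: every point of the y-axis in the box is on the curve; among the integer gridlines, it crosses the x-axis at x ∈ {0, 2}.
Finally, matching integer coefficients to the picture gives p.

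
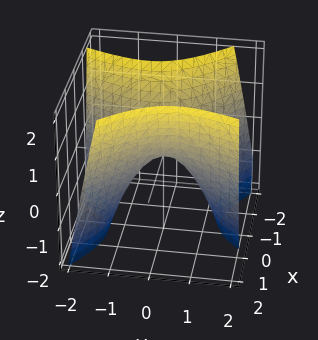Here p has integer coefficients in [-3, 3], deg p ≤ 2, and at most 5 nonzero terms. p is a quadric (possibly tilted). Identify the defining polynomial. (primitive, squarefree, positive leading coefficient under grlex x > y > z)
3*x^2 + 2*x*y - 2*y^2 - 2*z

Degree: no degree-1 surface has this shape, so deg p = 2.
Reading off the gridlines: it crosses the y-axis at the gridline y = 0; it meets the z-axis at z = 0 (among the integer gridlines); it crosses the x-axis at the gridline x = 0.
Solving for integer coefficients yields p as stated.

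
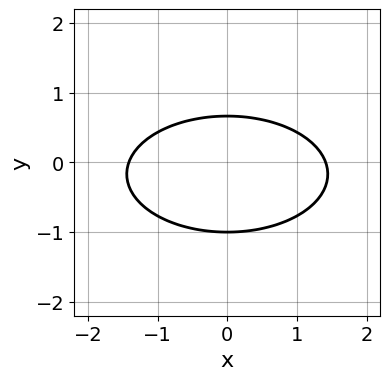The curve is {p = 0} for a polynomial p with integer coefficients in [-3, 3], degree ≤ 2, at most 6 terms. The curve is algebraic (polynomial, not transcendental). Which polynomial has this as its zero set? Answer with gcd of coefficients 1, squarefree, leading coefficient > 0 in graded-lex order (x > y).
x^2 + 3*y^2 + y - 2

1. deg p = 2. A generic line meets the curve in up to 2 points.
2. Symmetries: it's symmetric under x → −x, forcing even powers of x.
3. Checking where it meets the axes: it meets the y-axis at y = -1 (among the integer gridlines).
4. These observations pin down the coefficients.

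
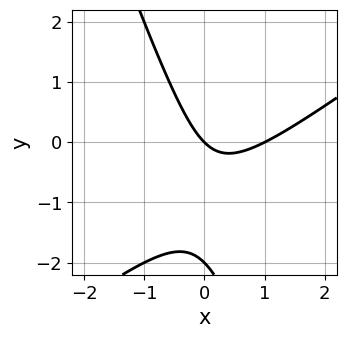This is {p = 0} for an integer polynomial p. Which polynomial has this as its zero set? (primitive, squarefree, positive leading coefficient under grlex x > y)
First, the degree is 2 — a generic line meets the curve in up to 2 points.
Then, from the visible intercepts: the y-axis gridline crossings are at y ∈ {-2, 0}; the x-axis gridline crossings are at x ∈ {0, 1}.
Finally, these observations pin down the coefficients.

2*x^2 - 2*x*y - y^2 - 2*x - 2*y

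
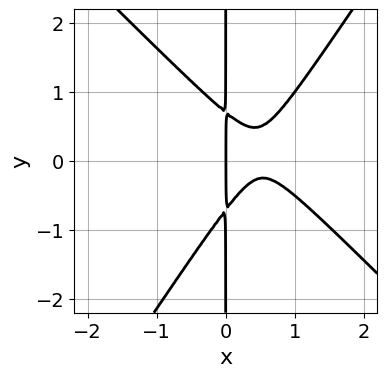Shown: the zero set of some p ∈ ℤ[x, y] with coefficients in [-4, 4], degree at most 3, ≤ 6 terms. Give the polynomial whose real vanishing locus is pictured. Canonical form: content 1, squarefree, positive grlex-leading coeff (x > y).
1. The degree is 3 — a generic line meets the curve in up to 3 points.
2. Checking where it meets the axes: it crosses the x-axis at the gridline x = 0; every point of the y-axis in the box is on the curve.
3. Together with the visible shape, these determine p as stated.

3*x^3 + x^2*y - 2*x*y^2 - 3*x^2 + x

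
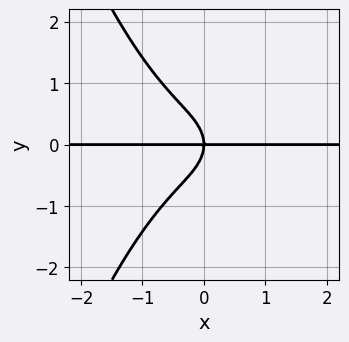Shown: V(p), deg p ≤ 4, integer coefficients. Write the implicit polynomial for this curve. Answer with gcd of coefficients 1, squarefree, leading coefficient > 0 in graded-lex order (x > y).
x^3*y + y^3 + x*y

(a) Degree: no degree-3 curve has this shape, so deg p = 4.
(b) From the visible intercepts: one y-axis crossing is at y = 0; the visible x-axis segment lies entirely on the curve.
(c) Solving for integer coefficients yields p as stated.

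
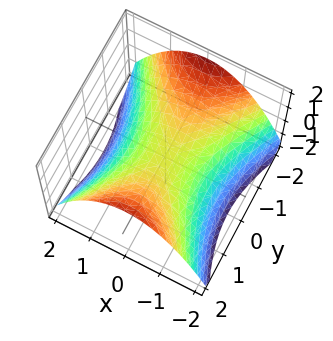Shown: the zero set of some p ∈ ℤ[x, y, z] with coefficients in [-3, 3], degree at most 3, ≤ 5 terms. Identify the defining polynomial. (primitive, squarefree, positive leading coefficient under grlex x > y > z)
(a) deg p = 2.
(b) Symmetries: the x ↦ −x reflection is a symmetry, so x appears only in even powers; mirror symmetry y ↦ −y ⇒ only even powers of y.
(c) Reading off the gridlines: one z-axis crossing is at z = 0; it meets the y-axis at y = 0 (among the integer gridlines); it meets the x-axis at x = 0 (among the integer gridlines).
(d) Solving for integer coefficients yields p as stated.

2*x^2 - y^2 + 3*z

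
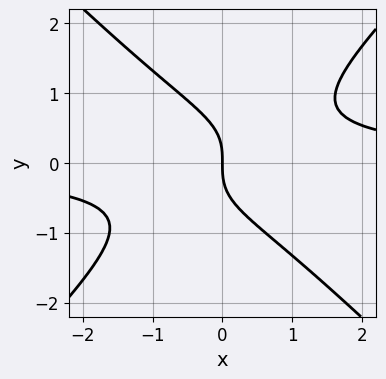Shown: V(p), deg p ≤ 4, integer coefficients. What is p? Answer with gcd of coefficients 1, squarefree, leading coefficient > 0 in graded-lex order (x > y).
x^2*y - y^3 - x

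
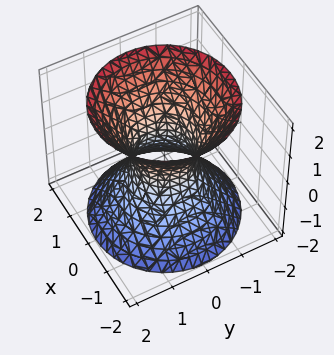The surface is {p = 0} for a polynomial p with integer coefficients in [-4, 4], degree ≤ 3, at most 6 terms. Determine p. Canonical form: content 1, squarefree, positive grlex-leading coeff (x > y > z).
3*x^2 + 3*y^2 - 2*z^2 - 2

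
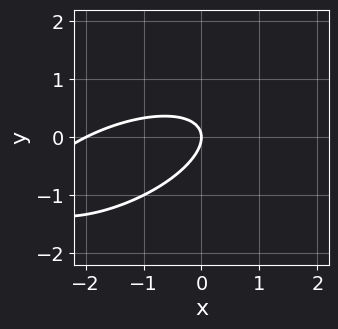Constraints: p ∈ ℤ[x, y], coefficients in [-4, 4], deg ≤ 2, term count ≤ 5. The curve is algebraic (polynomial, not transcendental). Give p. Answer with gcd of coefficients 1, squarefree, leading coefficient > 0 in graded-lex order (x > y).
The degree is 2 — a generic line meets the curve in up to 2 points.
Against the integer gridlines: it crosses the y-axis at the gridline y = 0; among the integer gridlines, it crosses the x-axis at x ∈ {-2, 0}.
Together with the visible shape, these determine p as stated.

x^2 - 2*x*y + 3*y^2 + 2*x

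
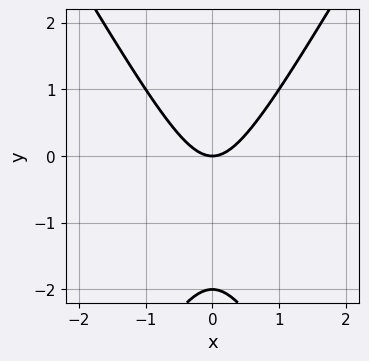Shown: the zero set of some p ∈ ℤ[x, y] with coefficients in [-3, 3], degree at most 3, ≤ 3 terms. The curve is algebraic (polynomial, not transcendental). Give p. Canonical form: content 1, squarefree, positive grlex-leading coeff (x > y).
Degree: a generic line meets the curve in up to 2 points, so deg p = 2.
Symmetries: it's symmetric under x → −x, forcing even powers of x.
From the visible intercepts: among the integer gridlines, it crosses the y-axis at y ∈ {-2, 0}; it meets the x-axis at x = 0 (among the integer gridlines).
Assembling these constraints gives the stated polynomial.

3*x^2 - y^2 - 2*y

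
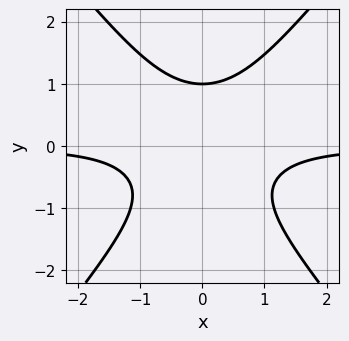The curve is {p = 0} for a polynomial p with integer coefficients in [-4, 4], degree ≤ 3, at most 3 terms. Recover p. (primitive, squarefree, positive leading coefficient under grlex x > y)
First, deg p = 3. The shape is more complex than any degree-2 curve.
Next, symmetries: it's symmetric under x → −x, forcing even powers of x.
Next, from the visible intercepts: it misses every integer gridline on the x-axis; it meets the y-axis at y = 1 (among the integer gridlines).
Finally, matching integer coefficients to the picture gives p.

3*x^2*y - 2*y^3 + 2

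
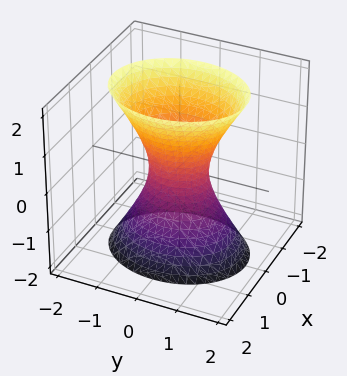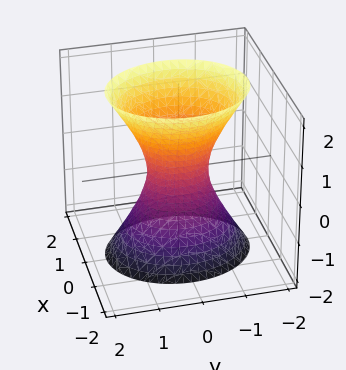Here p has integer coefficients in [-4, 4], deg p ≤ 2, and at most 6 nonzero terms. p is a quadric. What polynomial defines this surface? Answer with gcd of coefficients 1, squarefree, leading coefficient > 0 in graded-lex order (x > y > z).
1. deg p = 2. One connected sheet with a waist; a quadric.
2. Symmetries: the x ↦ −x reflection is a symmetry, so x appears only in even powers; the y ↦ −y reflection is a symmetry, so y appears only in even powers; the z ↦ −z reflection is a symmetry, so z appears only in even powers.
3. From the visible intercepts: it misses every integer gridline on the z-axis.
4. Fitting integer coefficients to these (and the overall shape) gives p.

3*x^2 + 2*y^2 - z^2 - 1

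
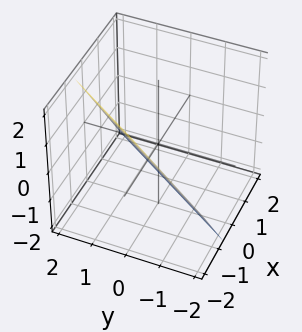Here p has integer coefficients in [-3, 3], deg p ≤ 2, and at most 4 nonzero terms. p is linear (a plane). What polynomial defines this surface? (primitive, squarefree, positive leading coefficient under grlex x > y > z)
3*x - 2*y + 2*z + 2

First, the degree is 1 — every cross-section is a straight line — this is a plane.
Next, from the visible intercepts: it crosses the y-axis at the gridline y = 1; one z-axis crossing is at z = -1.
Finally, solving for integer coefficients yields p as stated.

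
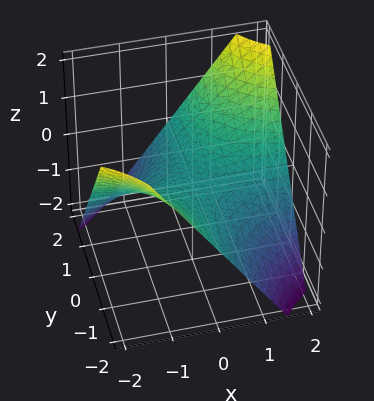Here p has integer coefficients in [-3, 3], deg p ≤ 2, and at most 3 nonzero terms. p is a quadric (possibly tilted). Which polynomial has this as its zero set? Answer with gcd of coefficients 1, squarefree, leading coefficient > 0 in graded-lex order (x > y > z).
2*x*y - 3*z

1. deg p = 2. The shape is more complex than any degree-1 surface.
2. Checking where it meets the axes: it crosses the z-axis at the gridline z = 0; the visible x-axis segment lies entirely on the surface; the visible y-axis segment lies entirely on the surface.
3. Solving for integer coefficients yields p as stated.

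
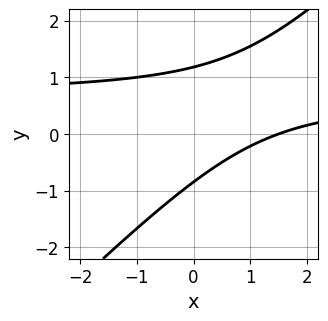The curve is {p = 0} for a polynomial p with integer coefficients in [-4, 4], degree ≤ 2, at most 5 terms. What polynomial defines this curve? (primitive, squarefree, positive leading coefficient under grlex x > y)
3*x*y - 3*y^2 - 2*x + y + 3

First, deg p = 2. No degree-1 curve has this shape.
Finally, putting this together gives p.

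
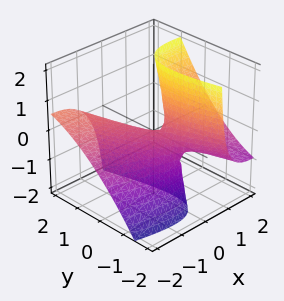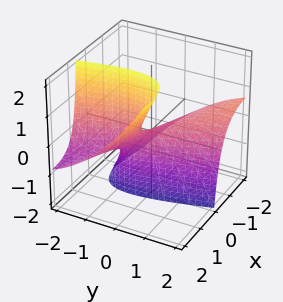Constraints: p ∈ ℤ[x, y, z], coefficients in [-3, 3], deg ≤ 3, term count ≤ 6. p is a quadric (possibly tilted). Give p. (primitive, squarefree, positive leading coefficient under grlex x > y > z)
(a) deg p = 2.
(b) Against the integer gridlines: it meets the x-axis at x = 0 (among the integer gridlines); it crosses the y-axis at the gridline y = 0; one z-axis crossing is at z = 0.
(c) These observations pin down the coefficients.

x^2 + 3*x*y - 3*x*z + y^2 + z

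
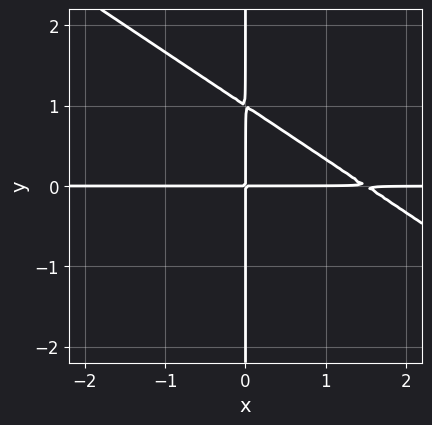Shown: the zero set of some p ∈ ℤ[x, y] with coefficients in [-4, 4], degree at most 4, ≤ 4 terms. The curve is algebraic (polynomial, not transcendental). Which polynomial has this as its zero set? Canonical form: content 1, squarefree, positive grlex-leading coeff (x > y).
deg p = 3. A generic line meets the curve in up to 3 points.
Against the integer gridlines: the visible x-axis segment lies entirely on the curve; every point of the y-axis in the box is on the curve.
These observations pin down the coefficients.

2*x^2*y + 3*x*y^2 - 3*x*y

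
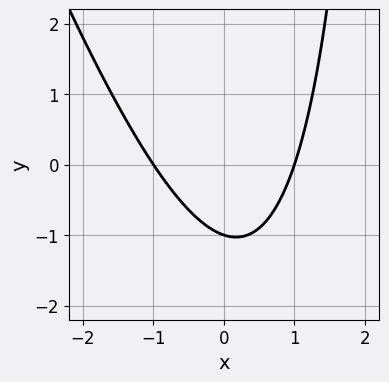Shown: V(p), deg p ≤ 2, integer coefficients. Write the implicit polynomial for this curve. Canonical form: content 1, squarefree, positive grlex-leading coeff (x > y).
1. Degree: a generic line meets the curve in up to 2 points, so deg p = 2.
2. Observable constraints: the x-axis gridline crossings are at x ∈ {-1, 1}; it meets the y-axis at y = -1 (among the integer gridlines).
3. Together with the visible shape, these determine p as stated.

3*x^2 + x*y - 3*y - 3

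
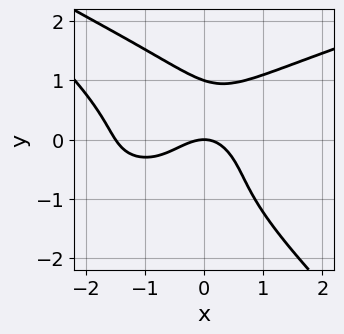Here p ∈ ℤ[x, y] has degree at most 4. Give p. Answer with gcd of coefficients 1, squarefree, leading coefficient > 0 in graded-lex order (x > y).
(a) Degree: a generic line meets the curve in up to 4 points, so deg p = 4.
(b) Observable constraints: one x-axis crossing is at x = 0; among the integer gridlines, it crosses the y-axis at y ∈ {0, 1}.
(c) Assembling these constraints gives the stated polynomial.

3*x*y^3 + 3*y^4 - 2*x^3 - 3*x^2 - 3*y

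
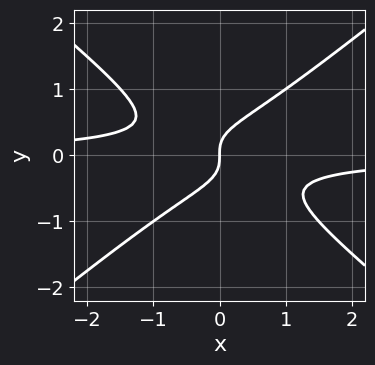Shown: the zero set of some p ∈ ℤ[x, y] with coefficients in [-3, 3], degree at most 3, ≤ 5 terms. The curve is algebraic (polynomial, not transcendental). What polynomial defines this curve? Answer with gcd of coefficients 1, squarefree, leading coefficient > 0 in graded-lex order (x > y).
(a) The degree is 3 — the shape is more complex than any degree-2 curve.
(b) From the axis intercepts and sections: it meets the x-axis at x = 0 (among the integer gridlines); one y-axis crossing is at y = 0.
(c) Assembling these constraints gives the stated polynomial.

2*x^2*y - 3*y^3 + x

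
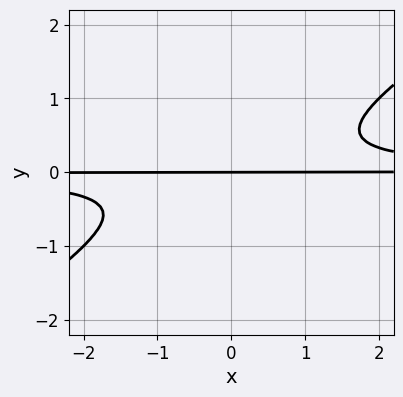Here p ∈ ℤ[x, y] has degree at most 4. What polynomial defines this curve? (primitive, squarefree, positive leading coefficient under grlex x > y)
2*x*y^2 - 3*y^3 - y

Degree: a generic line meets the curve in up to 3 points, so deg p = 3.
From the visible intercepts: it crosses the y-axis at the gridline y = 0; every point of the x-axis in the box is on the curve.
Assembling these constraints gives the stated polynomial.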